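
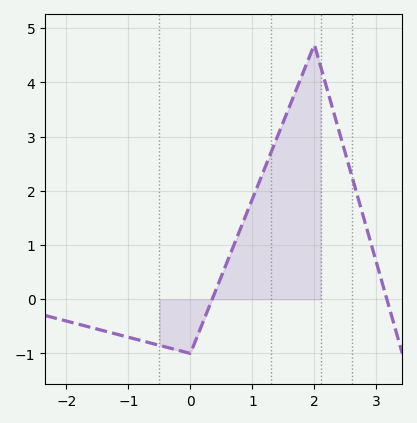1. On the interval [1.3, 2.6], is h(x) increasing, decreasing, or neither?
neither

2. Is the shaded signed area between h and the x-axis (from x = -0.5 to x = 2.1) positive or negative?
positive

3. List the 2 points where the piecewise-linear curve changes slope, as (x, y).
(0, -1); (2, 4.7)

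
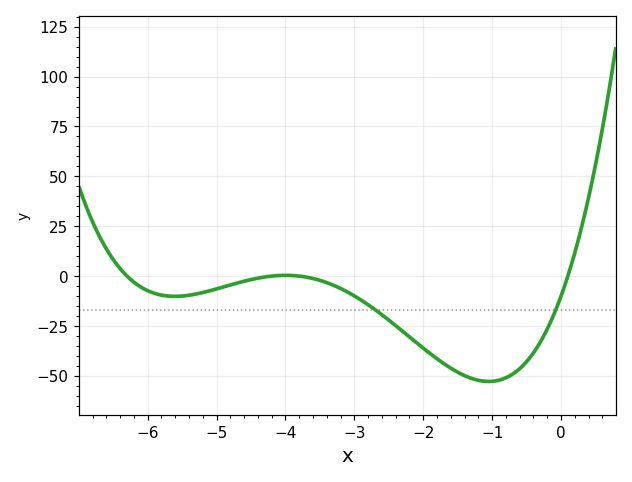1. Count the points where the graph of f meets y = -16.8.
2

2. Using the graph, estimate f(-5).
-6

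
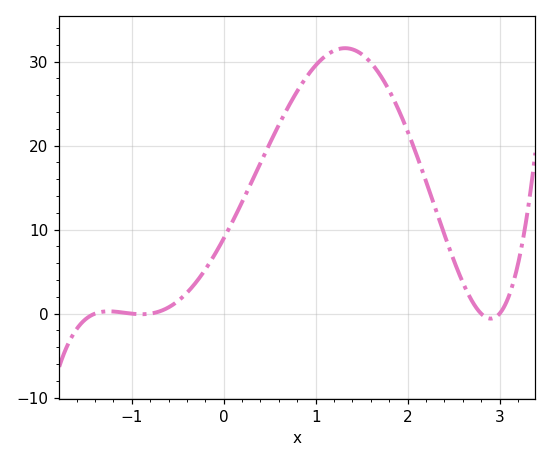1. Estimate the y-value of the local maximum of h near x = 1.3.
32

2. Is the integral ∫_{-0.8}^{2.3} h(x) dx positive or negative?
positive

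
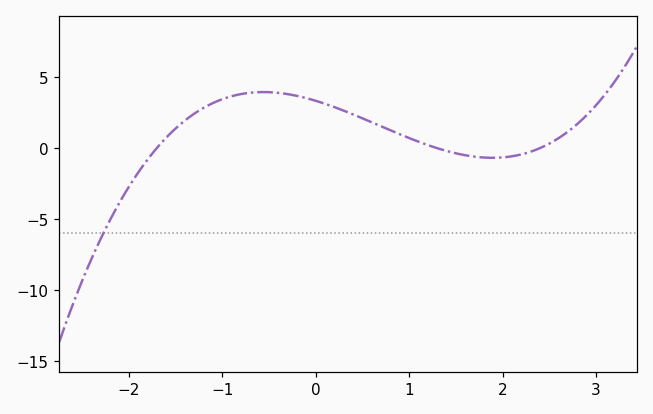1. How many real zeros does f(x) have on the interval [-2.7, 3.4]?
3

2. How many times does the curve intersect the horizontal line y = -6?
1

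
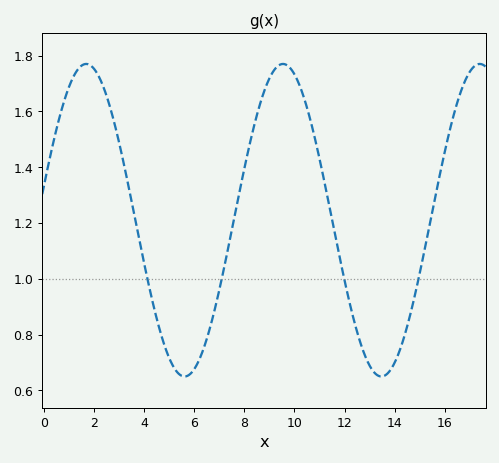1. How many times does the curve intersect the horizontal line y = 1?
4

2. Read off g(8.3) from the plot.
1.52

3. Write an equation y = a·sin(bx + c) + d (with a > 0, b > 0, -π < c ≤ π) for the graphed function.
y = 0.56sin(0.8x + 0.22) + 1.21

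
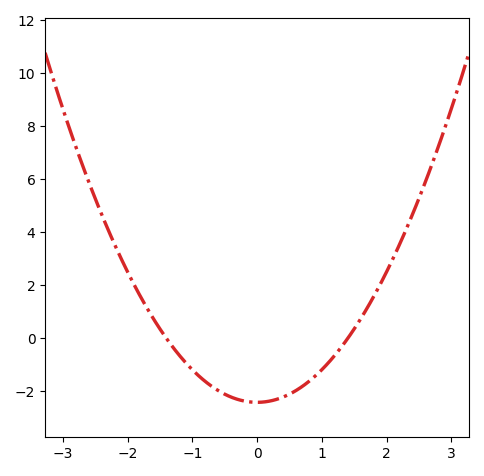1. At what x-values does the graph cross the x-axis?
-1.4, 1.4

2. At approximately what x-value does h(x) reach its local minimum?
0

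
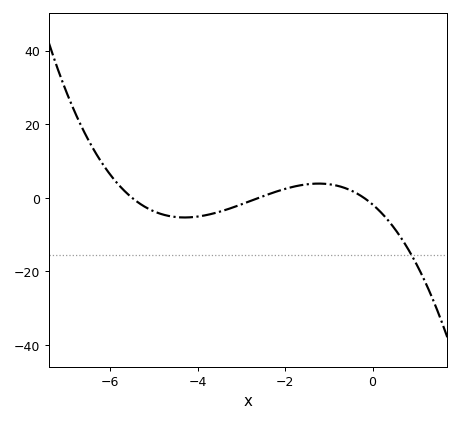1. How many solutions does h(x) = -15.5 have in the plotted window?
1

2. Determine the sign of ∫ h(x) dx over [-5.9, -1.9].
negative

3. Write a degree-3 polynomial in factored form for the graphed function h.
y = -0.64(x + 5.5)(x + 2.6)(x + 0.2)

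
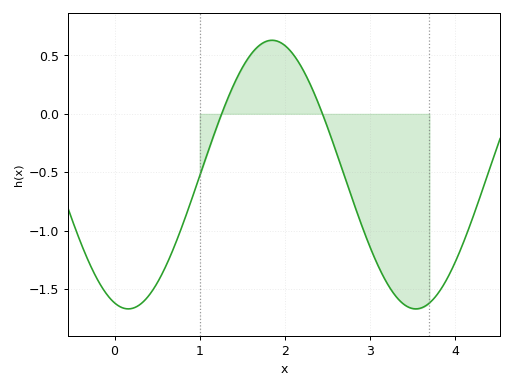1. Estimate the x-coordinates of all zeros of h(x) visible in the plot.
1.3, 2.4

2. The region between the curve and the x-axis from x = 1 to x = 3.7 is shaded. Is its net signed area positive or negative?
negative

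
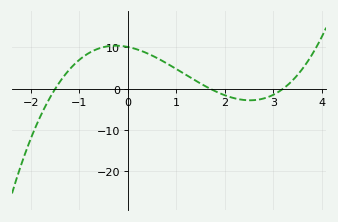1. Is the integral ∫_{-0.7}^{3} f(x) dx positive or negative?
positive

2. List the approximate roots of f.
-1.5, 1.7, 3.2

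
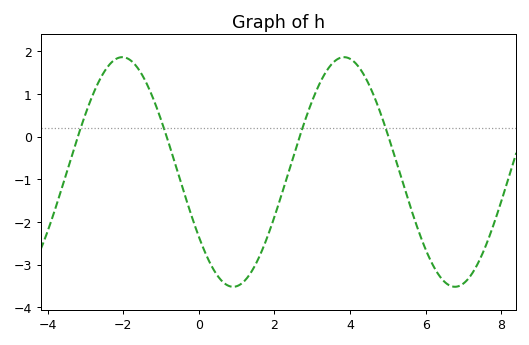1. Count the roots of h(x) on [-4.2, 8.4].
4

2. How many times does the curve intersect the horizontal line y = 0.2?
4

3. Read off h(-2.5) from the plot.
1.5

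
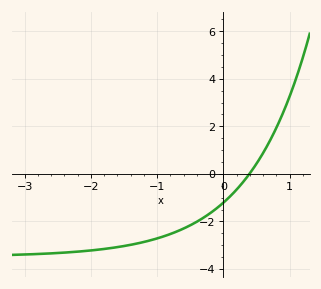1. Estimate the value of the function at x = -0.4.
-2.01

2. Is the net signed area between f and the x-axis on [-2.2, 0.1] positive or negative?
negative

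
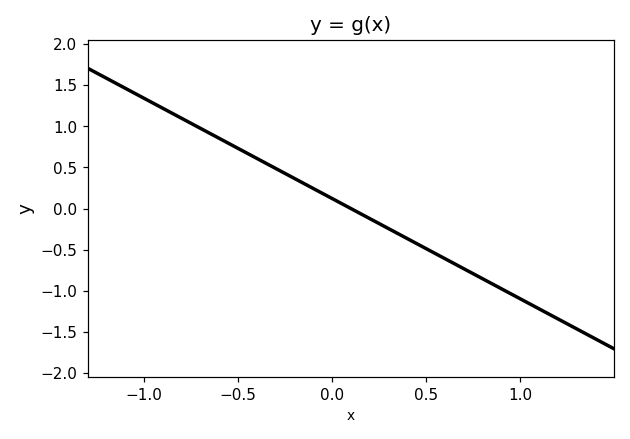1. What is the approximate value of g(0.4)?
-0.35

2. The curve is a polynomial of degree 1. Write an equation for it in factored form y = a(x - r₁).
y = -1.22(x - 0.1)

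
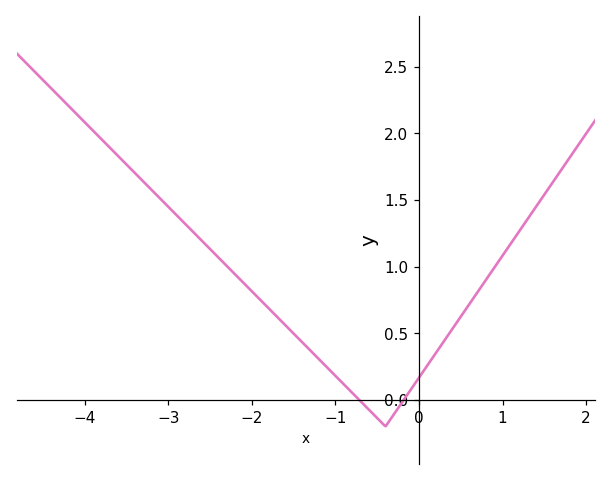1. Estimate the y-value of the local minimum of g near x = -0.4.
-0.2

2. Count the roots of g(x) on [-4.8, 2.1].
2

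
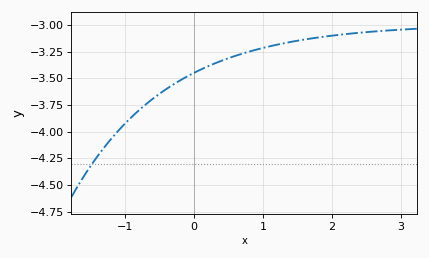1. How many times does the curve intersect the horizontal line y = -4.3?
1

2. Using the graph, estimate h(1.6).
-3.14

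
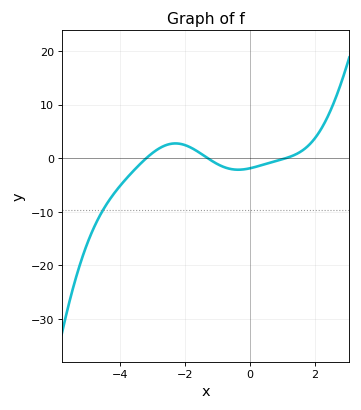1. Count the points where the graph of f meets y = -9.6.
1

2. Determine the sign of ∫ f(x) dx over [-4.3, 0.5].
negative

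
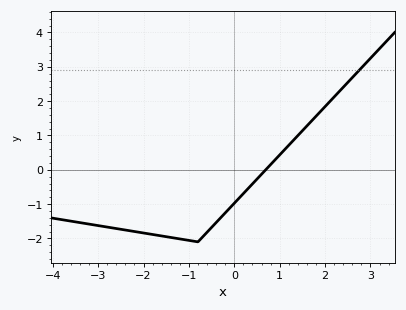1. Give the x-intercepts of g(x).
0.6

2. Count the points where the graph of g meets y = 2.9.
1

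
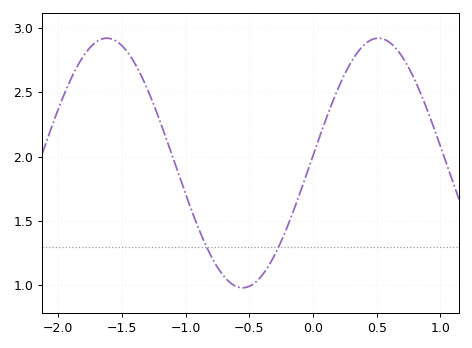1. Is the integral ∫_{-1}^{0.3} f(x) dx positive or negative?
positive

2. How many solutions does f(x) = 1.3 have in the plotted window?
2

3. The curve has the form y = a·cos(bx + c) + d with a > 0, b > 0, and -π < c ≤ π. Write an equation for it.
y = 0.97cos(3x - 1.5) + 1.95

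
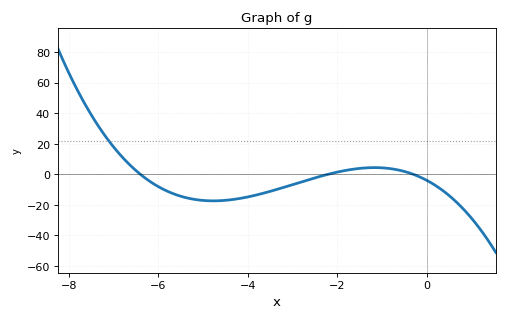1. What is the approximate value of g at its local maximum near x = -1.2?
4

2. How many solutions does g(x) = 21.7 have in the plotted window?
1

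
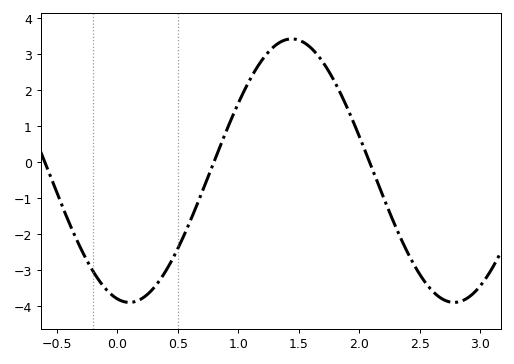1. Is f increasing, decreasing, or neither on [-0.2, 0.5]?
neither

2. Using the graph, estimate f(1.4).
3.4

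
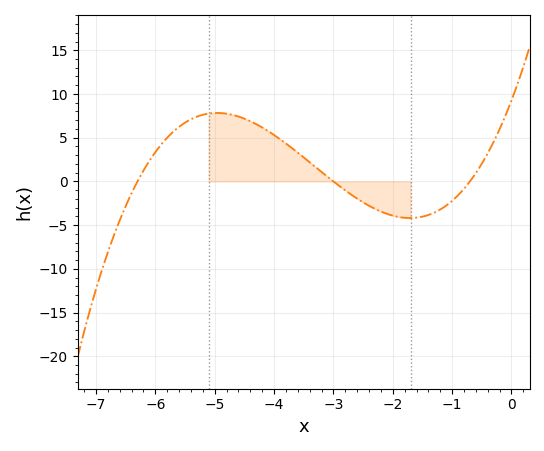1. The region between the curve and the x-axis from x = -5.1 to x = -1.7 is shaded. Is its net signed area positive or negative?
positive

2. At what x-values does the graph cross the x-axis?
-6.3, -3, -0.7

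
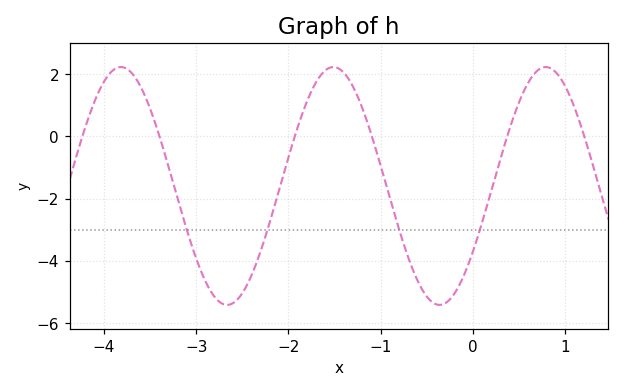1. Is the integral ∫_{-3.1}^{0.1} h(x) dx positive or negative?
negative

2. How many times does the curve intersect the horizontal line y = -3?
4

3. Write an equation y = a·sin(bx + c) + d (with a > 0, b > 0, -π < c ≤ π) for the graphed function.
y = 3.82sin(2.7x - 0.58) - 1.59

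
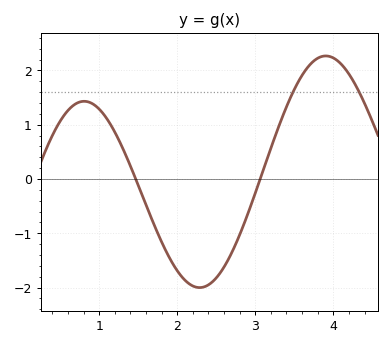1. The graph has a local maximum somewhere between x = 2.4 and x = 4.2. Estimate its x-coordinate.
3.9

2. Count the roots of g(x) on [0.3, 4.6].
2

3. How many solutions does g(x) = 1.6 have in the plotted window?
2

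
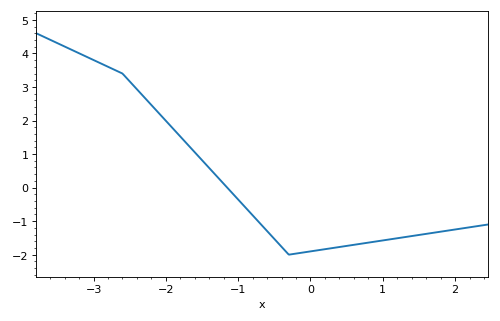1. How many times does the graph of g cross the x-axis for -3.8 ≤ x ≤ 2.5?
1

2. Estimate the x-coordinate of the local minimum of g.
-0.3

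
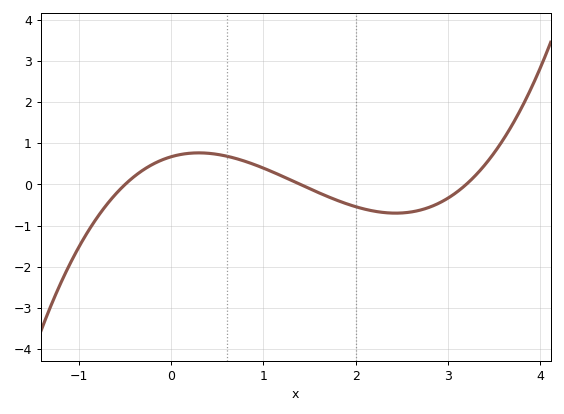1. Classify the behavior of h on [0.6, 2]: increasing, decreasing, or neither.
decreasing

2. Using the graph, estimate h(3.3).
0.2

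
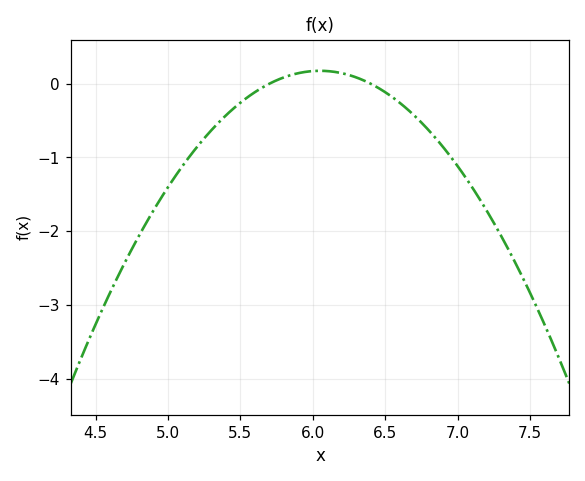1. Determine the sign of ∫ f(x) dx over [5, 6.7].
negative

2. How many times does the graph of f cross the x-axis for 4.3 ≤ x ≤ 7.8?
2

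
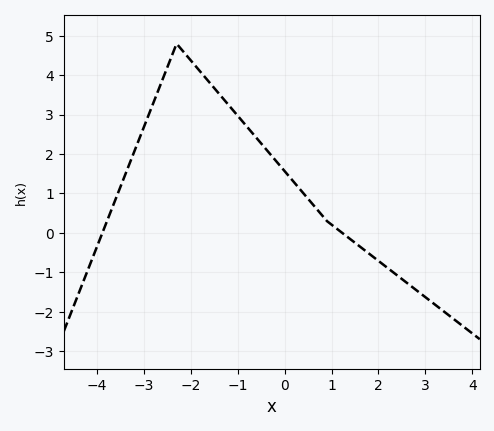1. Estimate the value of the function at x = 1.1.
0.1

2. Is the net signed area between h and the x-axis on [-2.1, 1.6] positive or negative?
positive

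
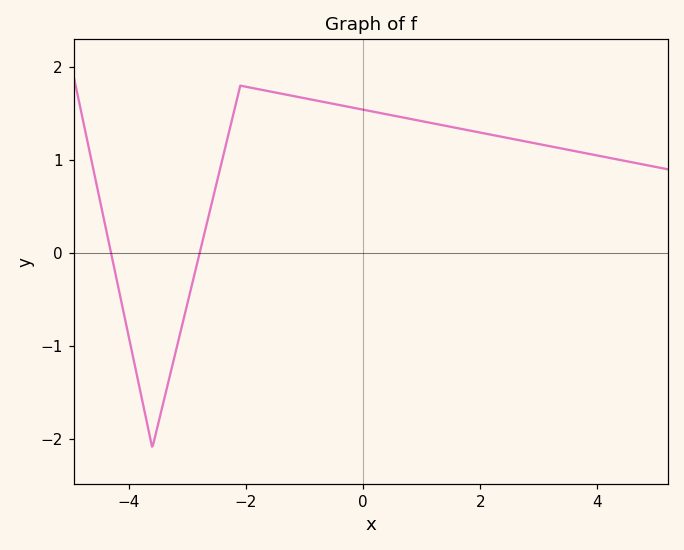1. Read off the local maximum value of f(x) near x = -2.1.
1.8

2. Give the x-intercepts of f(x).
-4.3, -2.79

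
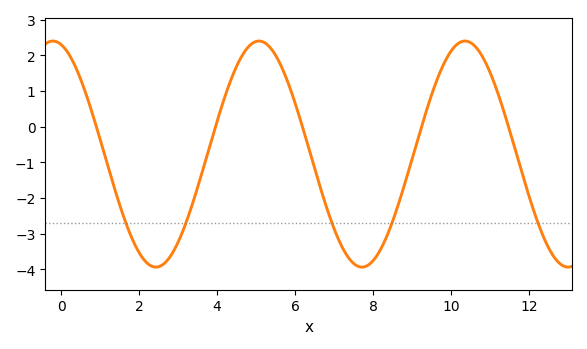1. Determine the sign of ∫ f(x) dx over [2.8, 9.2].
negative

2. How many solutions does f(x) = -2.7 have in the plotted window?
5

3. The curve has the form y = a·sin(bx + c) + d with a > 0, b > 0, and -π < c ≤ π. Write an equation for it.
y = 3.17sin(1.2x + 1.8) - 0.77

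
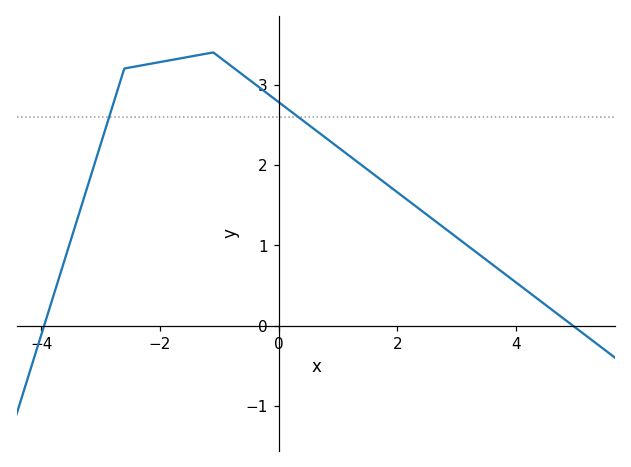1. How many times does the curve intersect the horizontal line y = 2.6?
2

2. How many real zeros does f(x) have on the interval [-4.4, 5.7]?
2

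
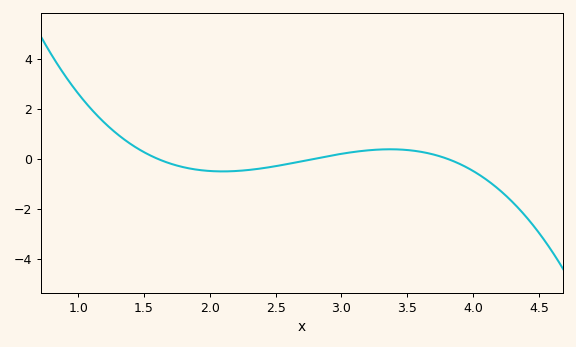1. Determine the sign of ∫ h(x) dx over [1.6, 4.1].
negative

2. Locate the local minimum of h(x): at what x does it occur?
2.1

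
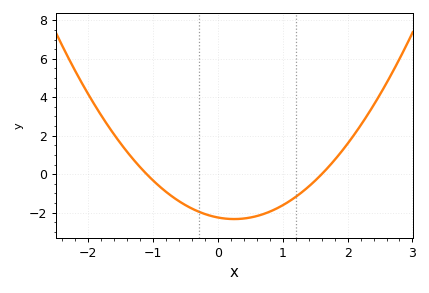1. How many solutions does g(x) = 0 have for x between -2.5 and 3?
2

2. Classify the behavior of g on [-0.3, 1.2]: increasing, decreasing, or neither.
neither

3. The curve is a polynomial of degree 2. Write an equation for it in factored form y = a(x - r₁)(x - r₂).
y = 1.28(x + 1.1)(x - 1.6)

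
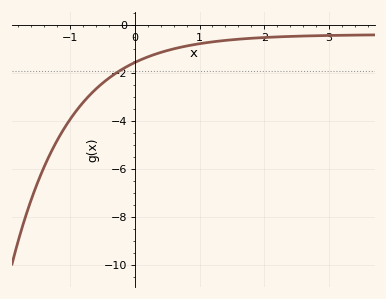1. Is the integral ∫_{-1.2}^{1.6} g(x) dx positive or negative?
negative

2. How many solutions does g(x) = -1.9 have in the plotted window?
1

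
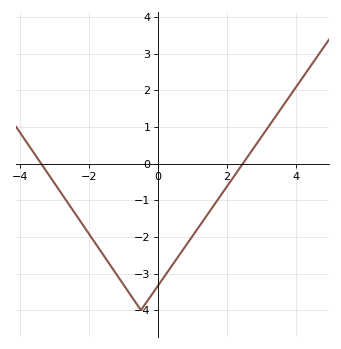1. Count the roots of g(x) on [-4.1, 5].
2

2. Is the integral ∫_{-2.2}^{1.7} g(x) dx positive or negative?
negative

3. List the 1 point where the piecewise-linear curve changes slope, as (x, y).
(-0.5, -4)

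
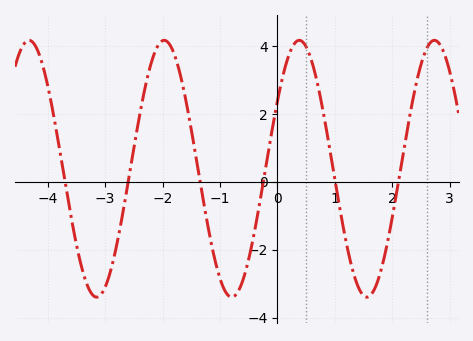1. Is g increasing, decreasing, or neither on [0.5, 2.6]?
neither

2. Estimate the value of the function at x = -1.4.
0.6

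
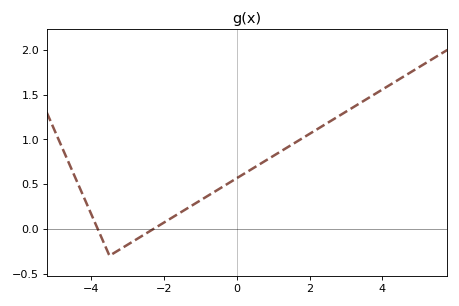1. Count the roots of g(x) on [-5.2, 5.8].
2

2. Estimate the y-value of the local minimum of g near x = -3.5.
-0.3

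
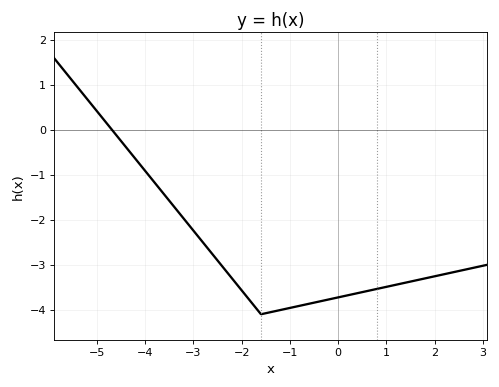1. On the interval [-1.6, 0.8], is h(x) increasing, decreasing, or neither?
increasing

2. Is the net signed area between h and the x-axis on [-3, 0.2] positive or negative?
negative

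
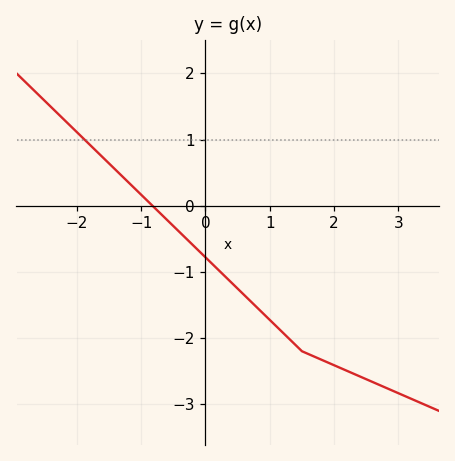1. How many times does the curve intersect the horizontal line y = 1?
1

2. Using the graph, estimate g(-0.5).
-0.308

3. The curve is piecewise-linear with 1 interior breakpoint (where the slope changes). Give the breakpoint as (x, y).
(1.5, -2.2)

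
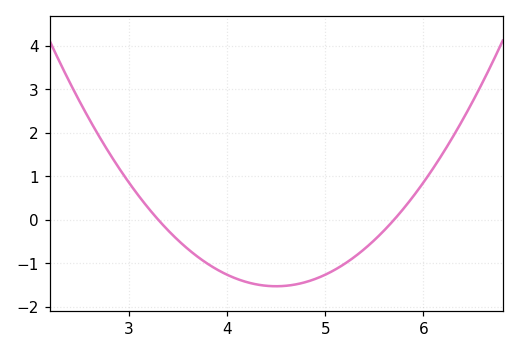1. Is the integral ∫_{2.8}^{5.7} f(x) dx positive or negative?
negative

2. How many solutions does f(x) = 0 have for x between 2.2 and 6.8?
2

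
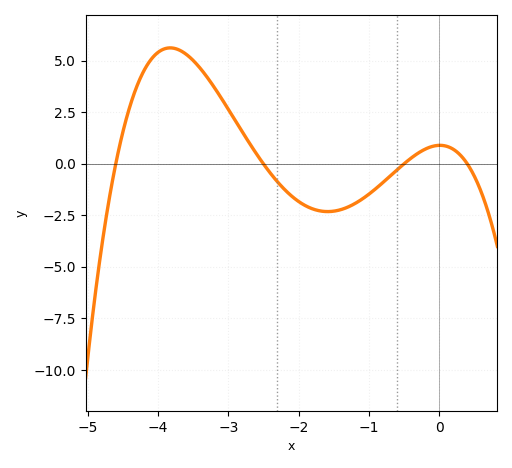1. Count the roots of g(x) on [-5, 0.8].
4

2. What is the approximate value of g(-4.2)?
4.6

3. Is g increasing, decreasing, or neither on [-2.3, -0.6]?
neither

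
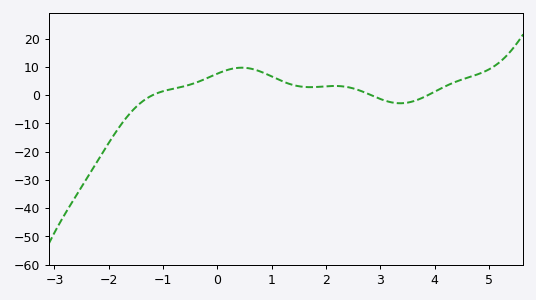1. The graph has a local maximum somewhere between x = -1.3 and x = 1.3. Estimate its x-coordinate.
0.445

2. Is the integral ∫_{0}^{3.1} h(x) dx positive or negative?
positive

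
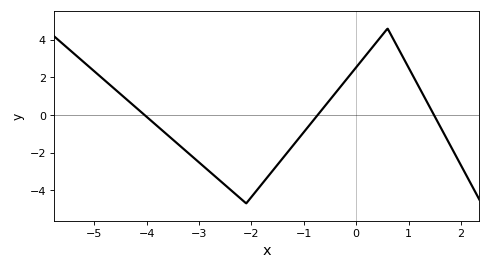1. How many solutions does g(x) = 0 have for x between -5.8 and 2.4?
3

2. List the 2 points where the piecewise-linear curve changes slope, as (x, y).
(-2.1, -4.7); (0.6, 4.6)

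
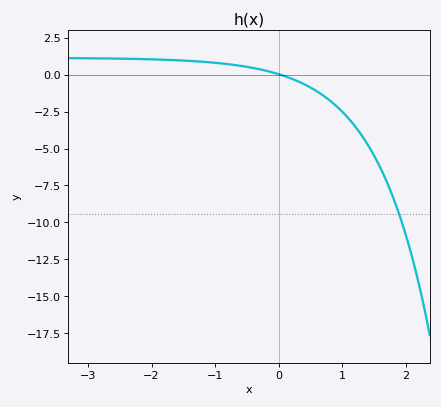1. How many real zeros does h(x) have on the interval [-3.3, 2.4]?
1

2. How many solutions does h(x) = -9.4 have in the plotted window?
1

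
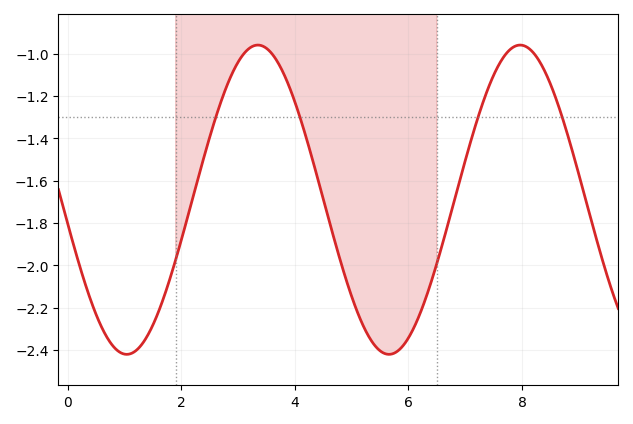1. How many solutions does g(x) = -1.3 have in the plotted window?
4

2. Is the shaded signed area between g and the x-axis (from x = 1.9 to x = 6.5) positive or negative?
negative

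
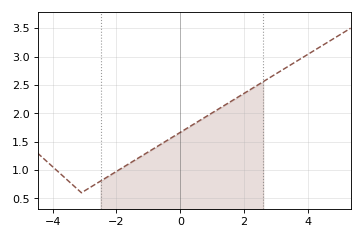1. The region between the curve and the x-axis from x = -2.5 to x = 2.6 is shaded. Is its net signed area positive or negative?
positive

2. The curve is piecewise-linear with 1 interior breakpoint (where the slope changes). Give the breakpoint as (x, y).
(-3.1, 0.6)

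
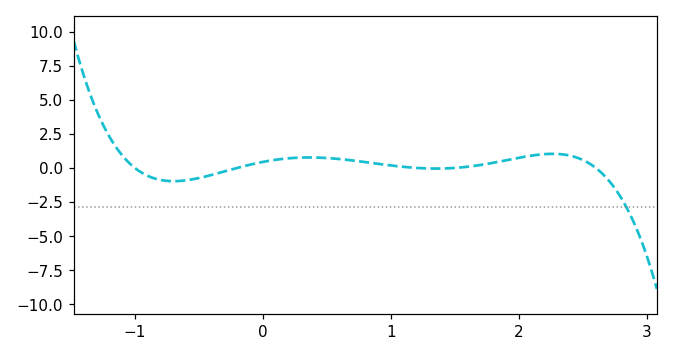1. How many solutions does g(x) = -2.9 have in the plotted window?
1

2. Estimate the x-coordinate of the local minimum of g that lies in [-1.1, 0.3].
-0.7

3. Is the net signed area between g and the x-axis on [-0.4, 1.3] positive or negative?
positive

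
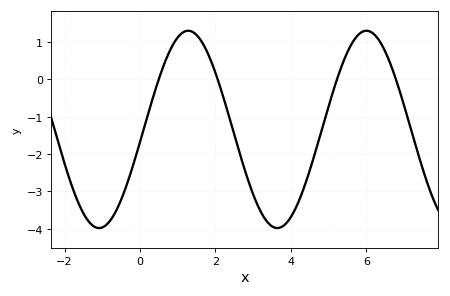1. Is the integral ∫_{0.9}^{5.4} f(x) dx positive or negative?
negative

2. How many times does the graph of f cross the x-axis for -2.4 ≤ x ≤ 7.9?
4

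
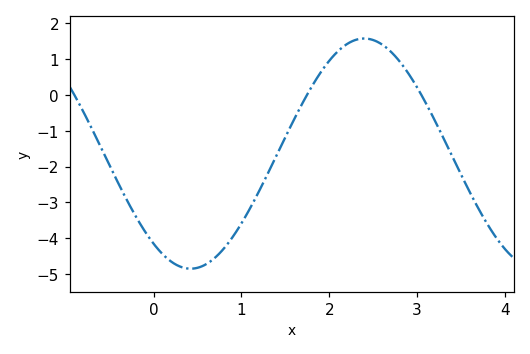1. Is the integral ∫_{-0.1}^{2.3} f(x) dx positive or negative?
negative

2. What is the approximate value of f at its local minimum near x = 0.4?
-4.8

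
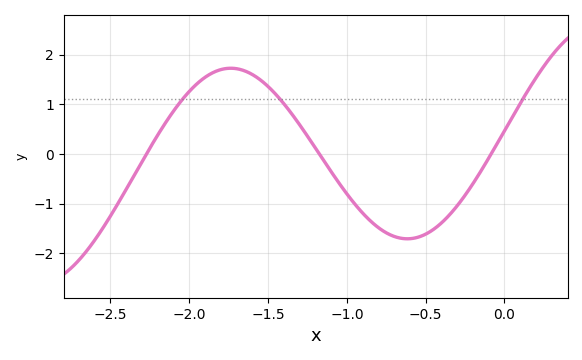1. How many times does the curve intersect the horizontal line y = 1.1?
3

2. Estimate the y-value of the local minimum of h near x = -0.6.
-1.7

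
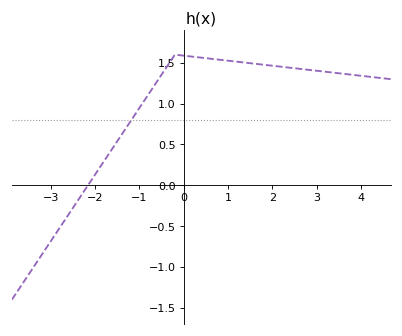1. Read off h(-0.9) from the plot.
1.03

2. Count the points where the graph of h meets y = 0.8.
1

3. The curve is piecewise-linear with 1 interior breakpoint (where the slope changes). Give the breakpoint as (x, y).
(-0.2, 1.6)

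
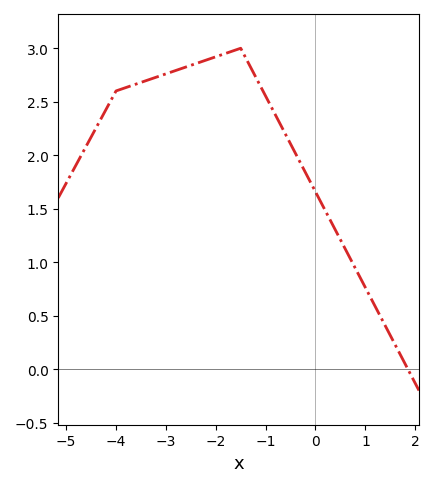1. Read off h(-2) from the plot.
2.92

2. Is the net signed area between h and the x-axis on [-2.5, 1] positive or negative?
positive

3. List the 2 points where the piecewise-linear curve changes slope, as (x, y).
(-4, 2.6); (-1.5, 3)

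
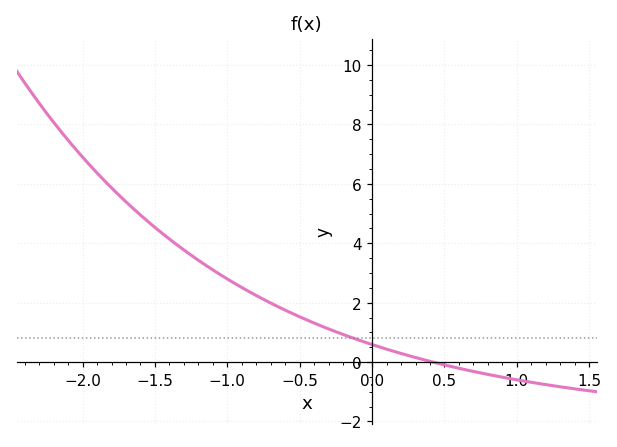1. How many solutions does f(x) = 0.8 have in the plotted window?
1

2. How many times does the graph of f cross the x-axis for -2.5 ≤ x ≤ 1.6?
1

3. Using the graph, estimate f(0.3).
0.154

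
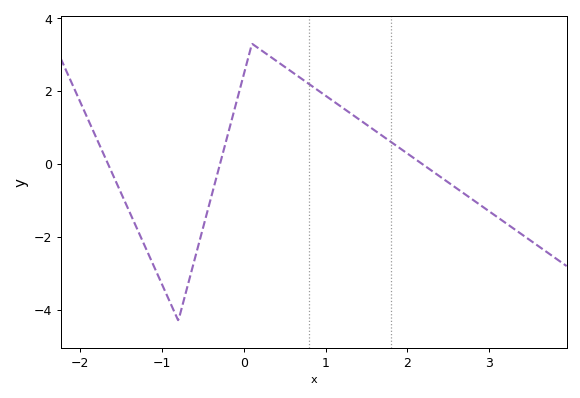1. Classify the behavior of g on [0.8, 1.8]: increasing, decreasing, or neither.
decreasing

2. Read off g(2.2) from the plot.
-0.03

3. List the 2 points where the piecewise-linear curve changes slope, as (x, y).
(-0.8, -4.3); (0.1, 3.3)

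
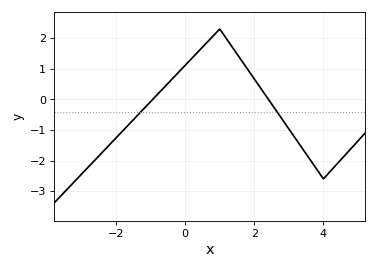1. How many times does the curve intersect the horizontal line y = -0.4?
2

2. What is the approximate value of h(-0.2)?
0.876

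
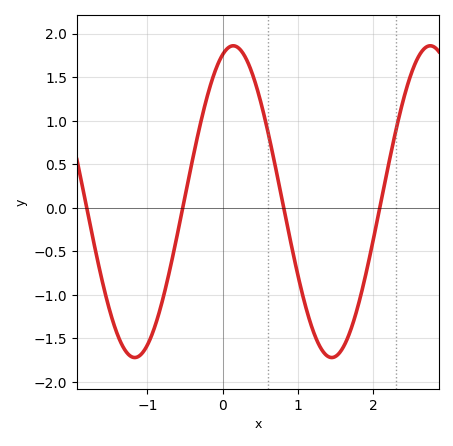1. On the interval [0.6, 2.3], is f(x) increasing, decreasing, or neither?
neither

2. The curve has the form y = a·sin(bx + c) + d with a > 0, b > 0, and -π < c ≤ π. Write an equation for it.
y = 1.79sin(2.4x + 1.2) + 0.07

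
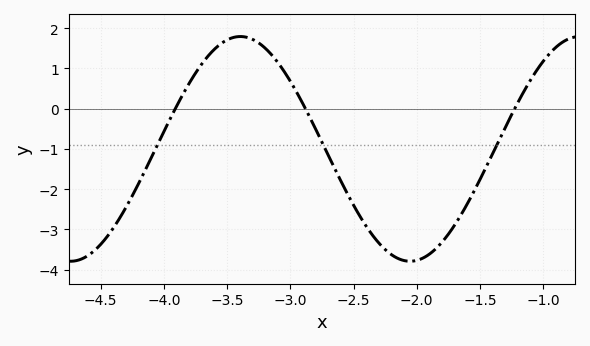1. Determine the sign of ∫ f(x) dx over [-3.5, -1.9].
negative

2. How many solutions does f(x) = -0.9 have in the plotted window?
3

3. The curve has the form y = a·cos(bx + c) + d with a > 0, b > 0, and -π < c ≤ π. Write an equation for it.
y = 2.79cos(2.34x + 1.66) - 1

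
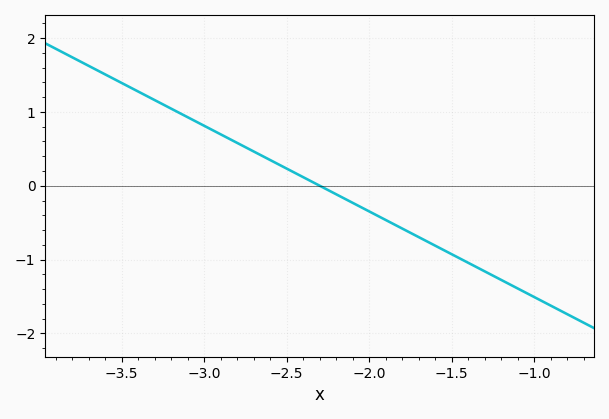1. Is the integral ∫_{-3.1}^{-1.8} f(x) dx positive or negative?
positive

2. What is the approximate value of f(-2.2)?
-0.1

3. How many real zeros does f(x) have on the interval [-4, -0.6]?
1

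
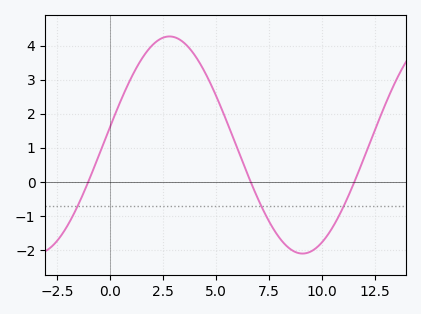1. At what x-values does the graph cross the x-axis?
-1.03, 6.64, 11.5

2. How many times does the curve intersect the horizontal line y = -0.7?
3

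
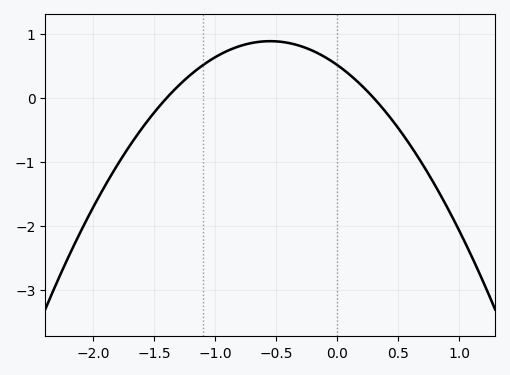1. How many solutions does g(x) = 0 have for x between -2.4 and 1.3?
2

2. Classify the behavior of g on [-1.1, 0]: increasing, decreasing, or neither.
neither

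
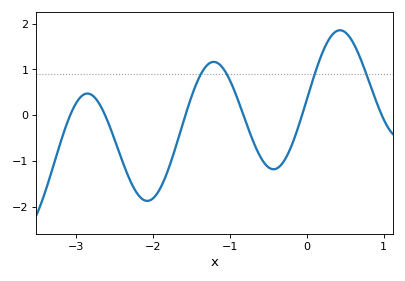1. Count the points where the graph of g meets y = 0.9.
4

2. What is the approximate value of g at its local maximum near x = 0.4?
1.9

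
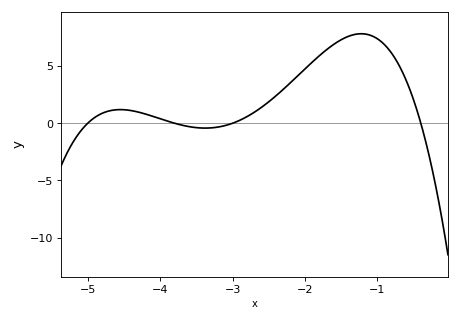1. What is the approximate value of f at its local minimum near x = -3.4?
-0.424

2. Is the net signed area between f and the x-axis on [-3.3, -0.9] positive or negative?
positive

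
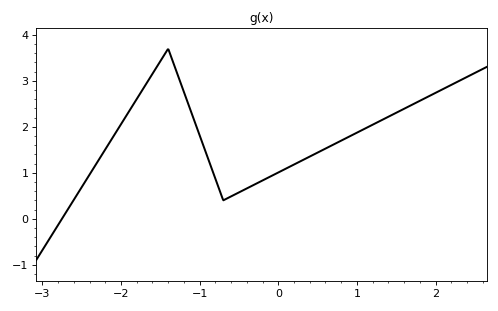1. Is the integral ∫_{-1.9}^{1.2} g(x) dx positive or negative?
positive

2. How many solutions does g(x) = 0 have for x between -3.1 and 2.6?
1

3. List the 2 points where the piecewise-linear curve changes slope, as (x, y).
(-1.4, 3.7); (-0.7, 0.4)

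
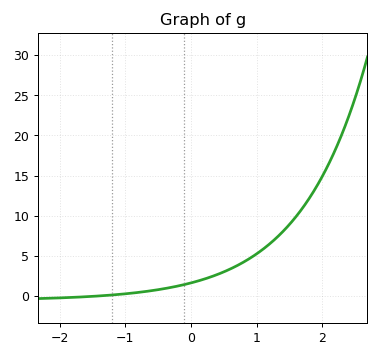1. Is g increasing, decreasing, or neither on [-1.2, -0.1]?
increasing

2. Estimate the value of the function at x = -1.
0.5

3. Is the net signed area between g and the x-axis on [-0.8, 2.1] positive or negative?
positive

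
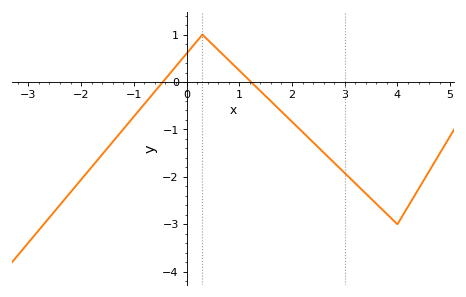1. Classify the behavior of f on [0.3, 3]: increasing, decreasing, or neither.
decreasing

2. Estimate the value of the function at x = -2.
-2.06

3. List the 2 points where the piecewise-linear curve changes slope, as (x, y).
(0.3, 1); (4, -3)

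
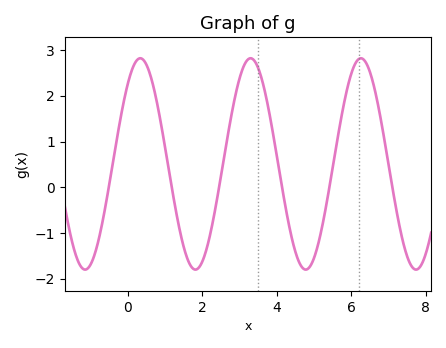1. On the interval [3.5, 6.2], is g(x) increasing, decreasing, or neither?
neither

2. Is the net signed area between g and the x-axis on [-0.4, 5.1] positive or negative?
positive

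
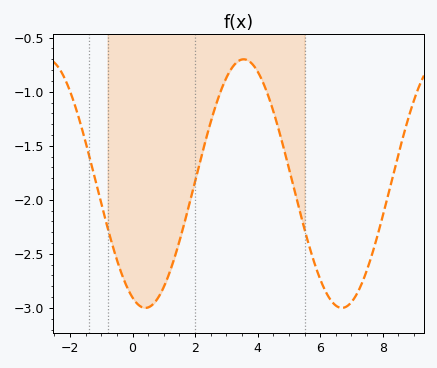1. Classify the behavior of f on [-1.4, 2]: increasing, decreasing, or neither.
neither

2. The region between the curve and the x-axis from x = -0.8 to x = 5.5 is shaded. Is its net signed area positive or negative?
negative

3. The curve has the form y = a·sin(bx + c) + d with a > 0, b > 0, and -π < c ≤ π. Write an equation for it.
y = 1.15sin(1x - 2) - 1.85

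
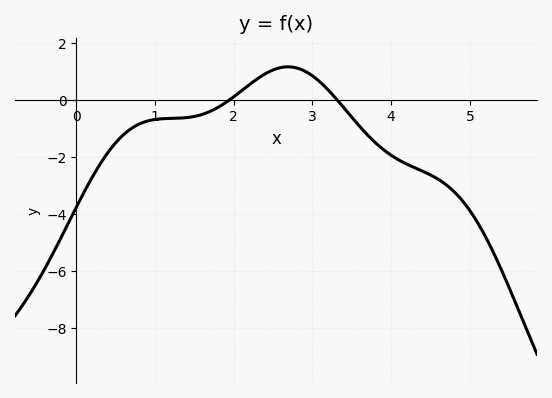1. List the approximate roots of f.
1.94, 3.32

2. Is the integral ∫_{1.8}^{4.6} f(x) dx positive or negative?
negative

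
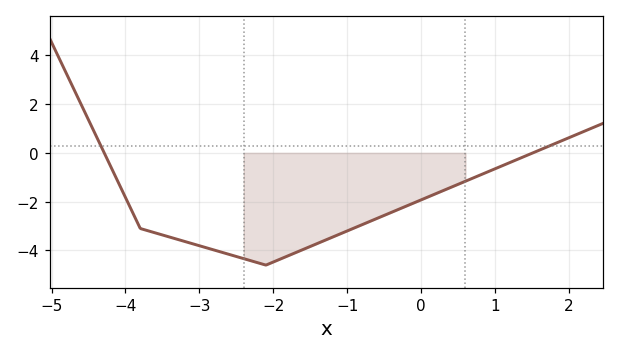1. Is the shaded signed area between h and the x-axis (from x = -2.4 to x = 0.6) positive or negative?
negative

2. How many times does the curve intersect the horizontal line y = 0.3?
2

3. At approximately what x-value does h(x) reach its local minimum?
-2.1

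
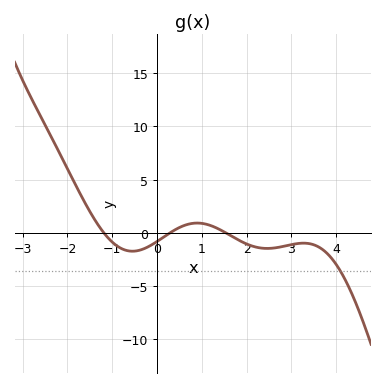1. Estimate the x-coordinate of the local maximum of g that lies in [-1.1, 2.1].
0.895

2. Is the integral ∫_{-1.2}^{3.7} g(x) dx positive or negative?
negative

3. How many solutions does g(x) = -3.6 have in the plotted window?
1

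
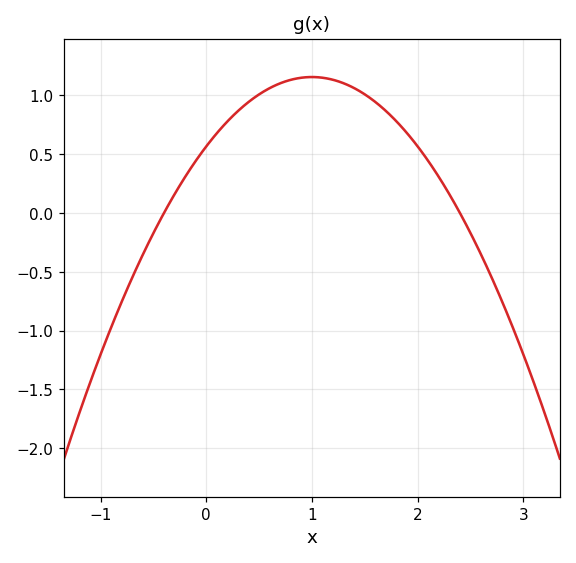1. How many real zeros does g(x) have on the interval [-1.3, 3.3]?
2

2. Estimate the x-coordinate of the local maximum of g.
1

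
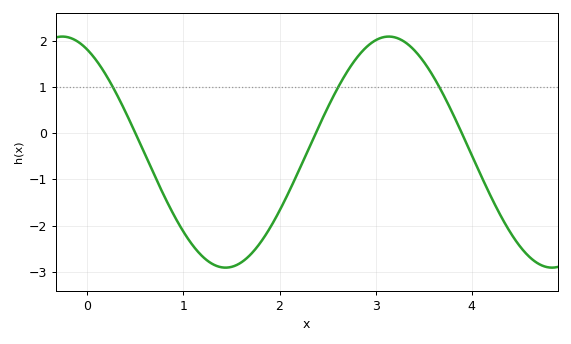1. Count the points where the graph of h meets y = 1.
3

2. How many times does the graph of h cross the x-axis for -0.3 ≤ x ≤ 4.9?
3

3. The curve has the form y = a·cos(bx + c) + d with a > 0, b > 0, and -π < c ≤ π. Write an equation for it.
y = 2.5cos(1.9x + 0.48) - 0.41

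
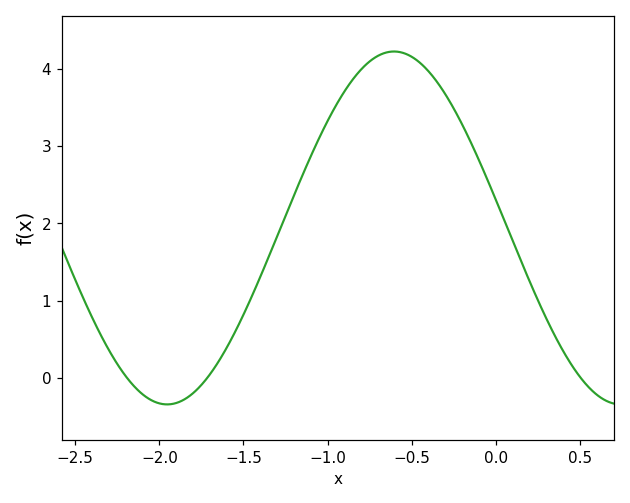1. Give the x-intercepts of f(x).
-2.19, -1.72, 0.505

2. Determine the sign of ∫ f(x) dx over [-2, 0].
positive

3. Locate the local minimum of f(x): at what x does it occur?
-1.95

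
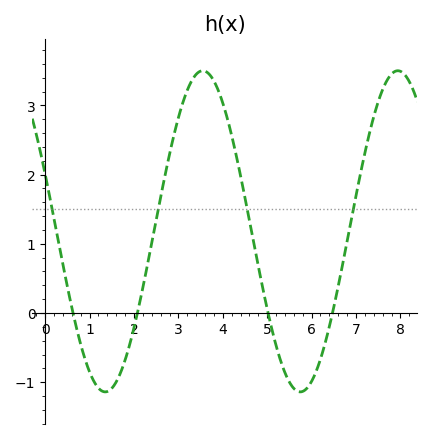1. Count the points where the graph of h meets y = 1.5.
4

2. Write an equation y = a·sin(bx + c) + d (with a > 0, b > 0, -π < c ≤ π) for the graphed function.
y = 2.32sin(1.4x + 2.8) + 1.18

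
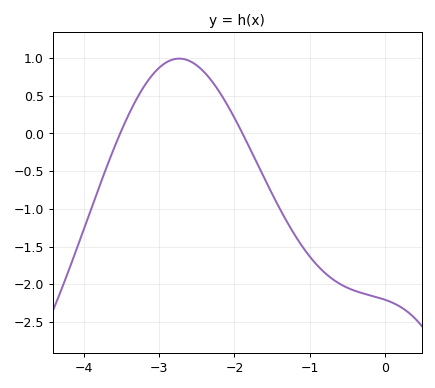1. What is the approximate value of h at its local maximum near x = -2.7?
1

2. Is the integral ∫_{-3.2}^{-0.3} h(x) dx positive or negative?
negative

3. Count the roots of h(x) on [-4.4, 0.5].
2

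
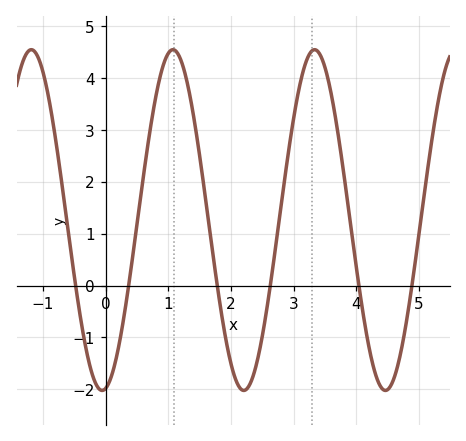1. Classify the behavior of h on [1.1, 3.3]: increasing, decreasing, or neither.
neither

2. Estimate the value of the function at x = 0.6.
2.1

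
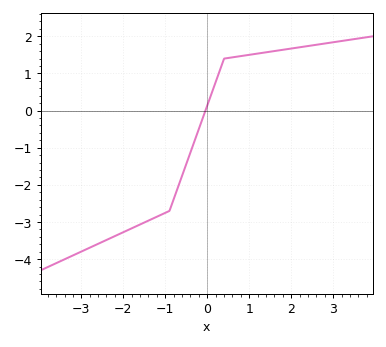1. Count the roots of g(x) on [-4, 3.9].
1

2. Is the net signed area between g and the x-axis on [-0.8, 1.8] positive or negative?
positive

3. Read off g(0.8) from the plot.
1.5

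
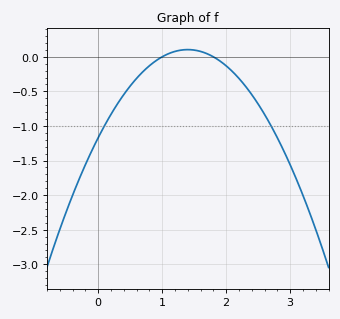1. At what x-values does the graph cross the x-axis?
1, 1.8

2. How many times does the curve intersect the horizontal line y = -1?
2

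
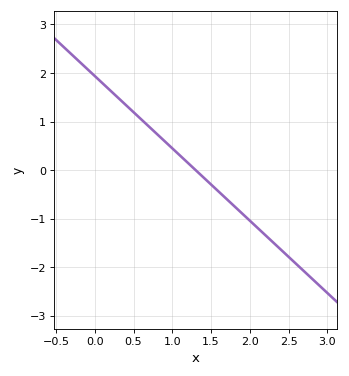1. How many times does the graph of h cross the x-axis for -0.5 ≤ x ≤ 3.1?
1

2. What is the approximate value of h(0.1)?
1.79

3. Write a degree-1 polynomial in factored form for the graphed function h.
y = -1.49(x - 1.3)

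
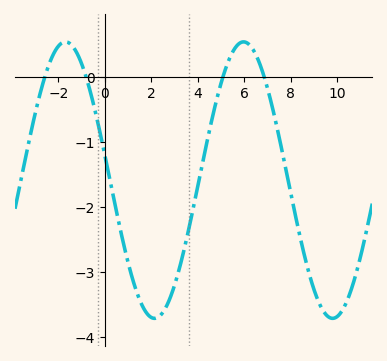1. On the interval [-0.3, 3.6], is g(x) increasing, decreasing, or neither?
neither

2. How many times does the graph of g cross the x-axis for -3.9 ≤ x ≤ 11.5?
4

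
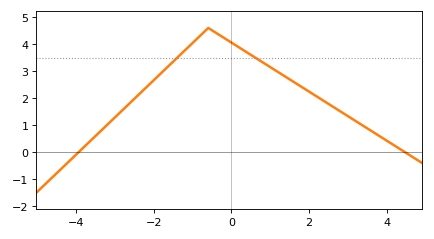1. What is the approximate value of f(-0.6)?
4.6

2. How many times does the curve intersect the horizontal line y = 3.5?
2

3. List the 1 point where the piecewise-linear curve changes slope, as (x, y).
(-0.6, 4.6)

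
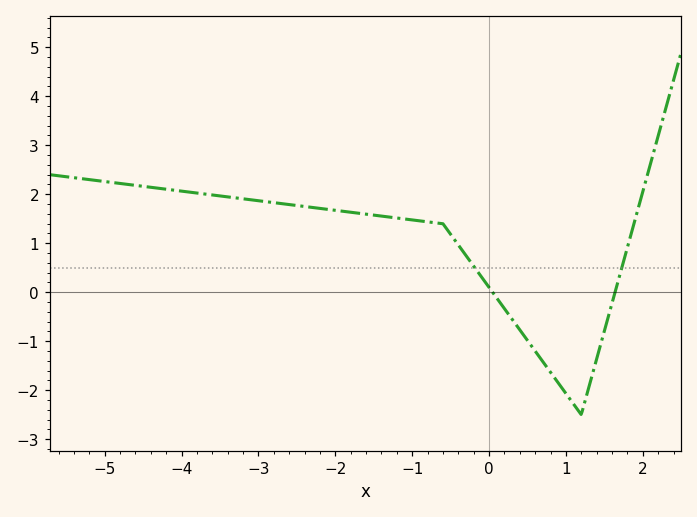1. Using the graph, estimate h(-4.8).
2.2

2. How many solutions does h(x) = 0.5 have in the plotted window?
2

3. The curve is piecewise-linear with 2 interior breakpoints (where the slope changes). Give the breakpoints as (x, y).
(-0.6, 1.4); (1.2, -2.5)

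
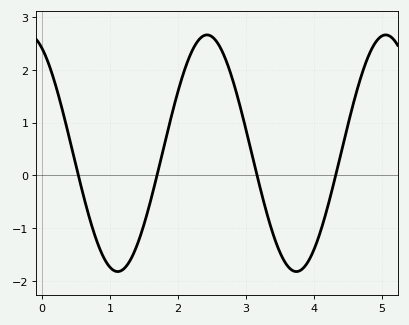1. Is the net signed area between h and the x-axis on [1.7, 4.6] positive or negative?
positive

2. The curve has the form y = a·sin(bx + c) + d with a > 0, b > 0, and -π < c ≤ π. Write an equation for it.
y = 2.24sin(2.4x + 2.1) + 0.42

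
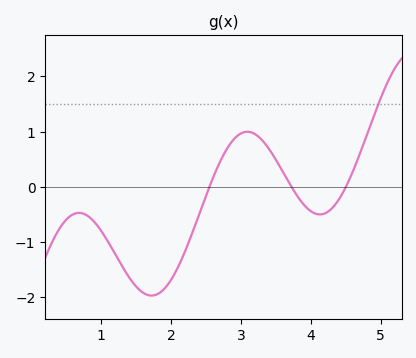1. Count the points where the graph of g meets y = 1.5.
1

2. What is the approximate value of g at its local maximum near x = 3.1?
0.999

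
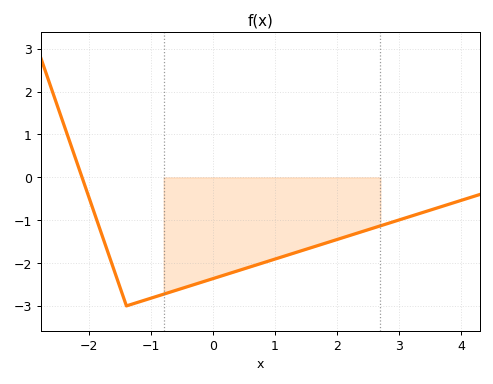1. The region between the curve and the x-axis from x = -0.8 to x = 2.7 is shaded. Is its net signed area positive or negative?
negative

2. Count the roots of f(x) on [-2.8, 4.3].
1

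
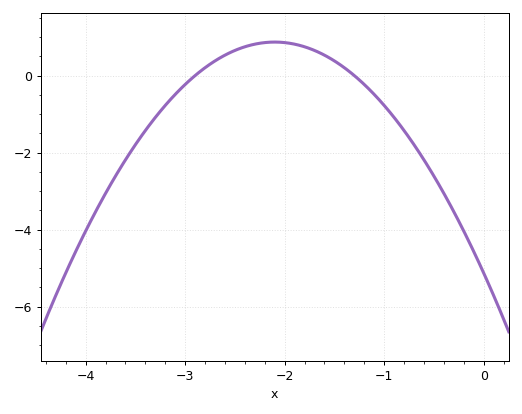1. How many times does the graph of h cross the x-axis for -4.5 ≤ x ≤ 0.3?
2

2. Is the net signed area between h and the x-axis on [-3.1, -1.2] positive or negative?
positive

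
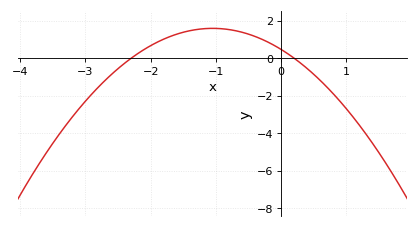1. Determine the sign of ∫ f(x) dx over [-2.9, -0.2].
positive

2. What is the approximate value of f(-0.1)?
0.673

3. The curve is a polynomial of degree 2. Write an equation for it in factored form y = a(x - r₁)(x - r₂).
y = -1.02(x + 2.3)(x - 0.2)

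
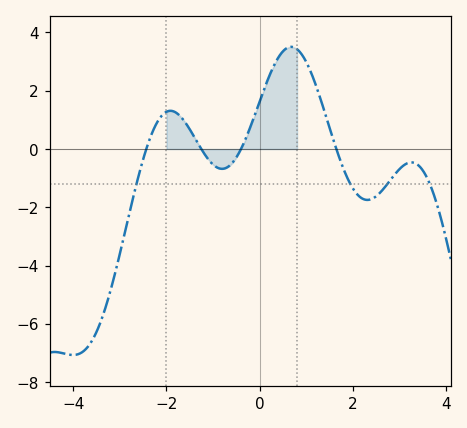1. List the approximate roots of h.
-2.4, -1.2, -0.4, 1.6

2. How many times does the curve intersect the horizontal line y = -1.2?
4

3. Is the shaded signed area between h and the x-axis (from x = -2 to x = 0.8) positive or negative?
positive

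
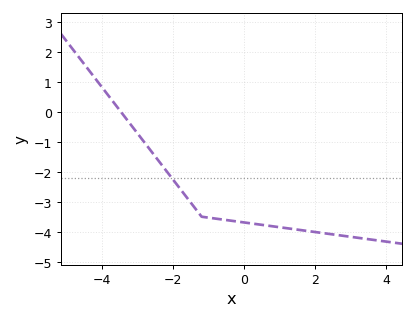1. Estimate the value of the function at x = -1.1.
-3.52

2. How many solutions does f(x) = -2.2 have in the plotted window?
1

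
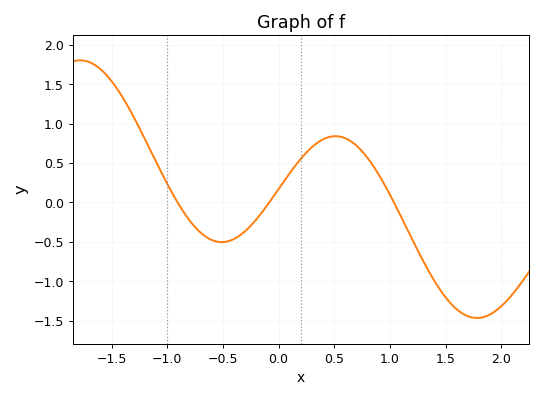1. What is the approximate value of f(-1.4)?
1.35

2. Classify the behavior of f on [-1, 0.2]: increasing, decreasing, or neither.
neither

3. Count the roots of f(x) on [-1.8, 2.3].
3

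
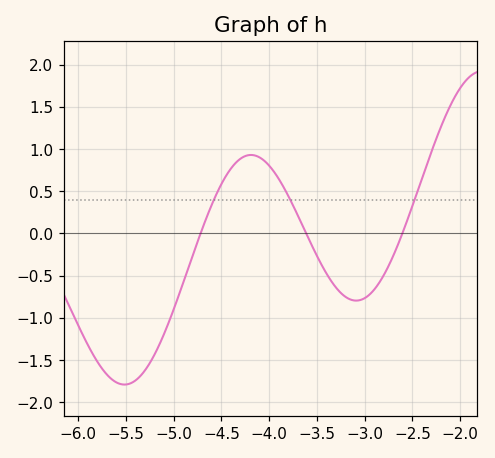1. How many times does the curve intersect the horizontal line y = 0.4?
3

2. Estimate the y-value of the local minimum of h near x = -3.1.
-0.797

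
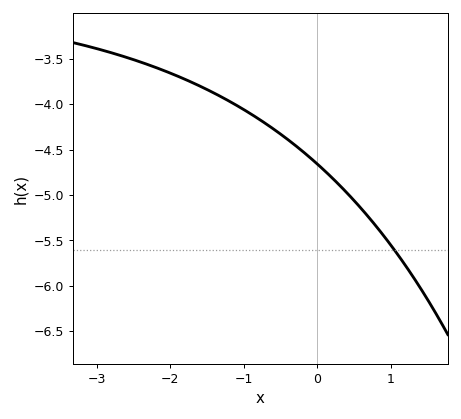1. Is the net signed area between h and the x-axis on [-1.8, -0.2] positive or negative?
negative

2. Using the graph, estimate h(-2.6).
-3.5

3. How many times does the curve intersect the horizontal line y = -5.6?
1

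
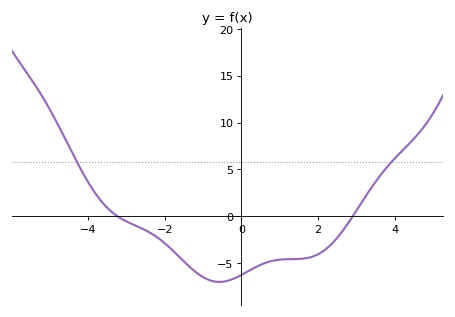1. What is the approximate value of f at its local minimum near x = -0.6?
-7.04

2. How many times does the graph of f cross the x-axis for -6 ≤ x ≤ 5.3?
2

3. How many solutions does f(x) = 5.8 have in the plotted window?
2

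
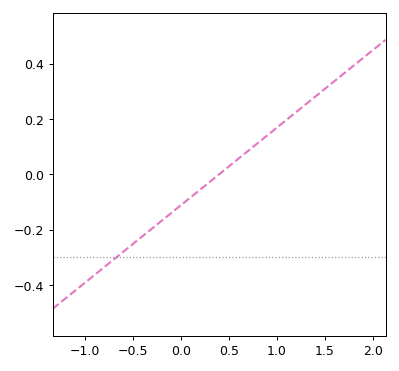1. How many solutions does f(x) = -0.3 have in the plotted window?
1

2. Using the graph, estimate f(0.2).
-0.06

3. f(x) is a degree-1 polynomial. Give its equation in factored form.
y = 0.28(x - 0.4)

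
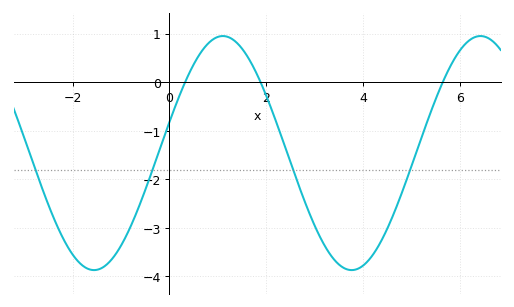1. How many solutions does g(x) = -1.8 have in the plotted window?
4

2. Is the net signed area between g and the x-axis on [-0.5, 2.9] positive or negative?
negative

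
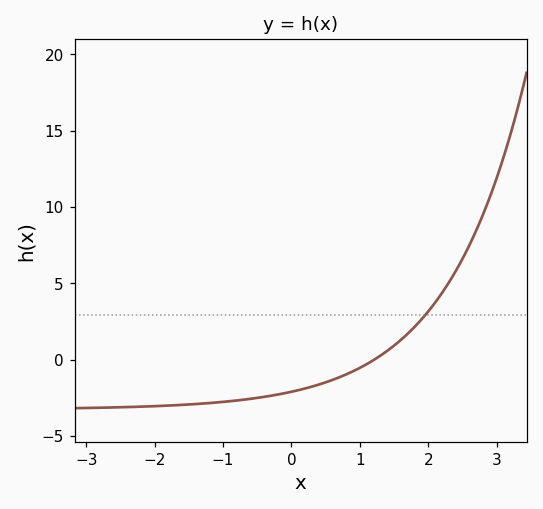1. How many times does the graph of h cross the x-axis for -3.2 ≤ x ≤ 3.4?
1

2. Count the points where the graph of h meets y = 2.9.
1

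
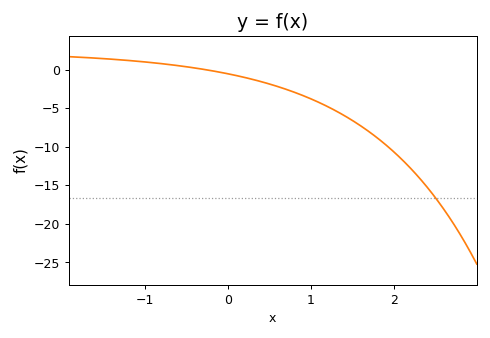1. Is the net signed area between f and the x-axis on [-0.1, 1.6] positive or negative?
negative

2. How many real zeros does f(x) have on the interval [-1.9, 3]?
1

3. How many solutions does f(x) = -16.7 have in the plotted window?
1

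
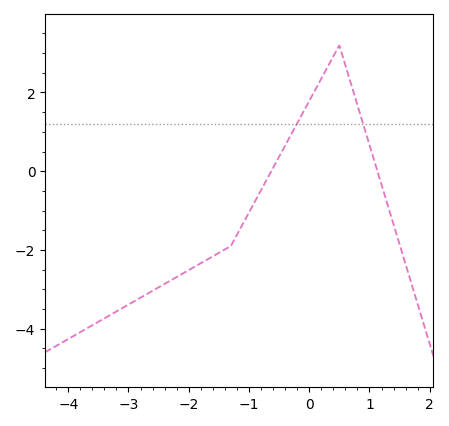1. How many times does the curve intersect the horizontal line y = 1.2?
2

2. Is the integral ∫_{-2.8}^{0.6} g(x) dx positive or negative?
negative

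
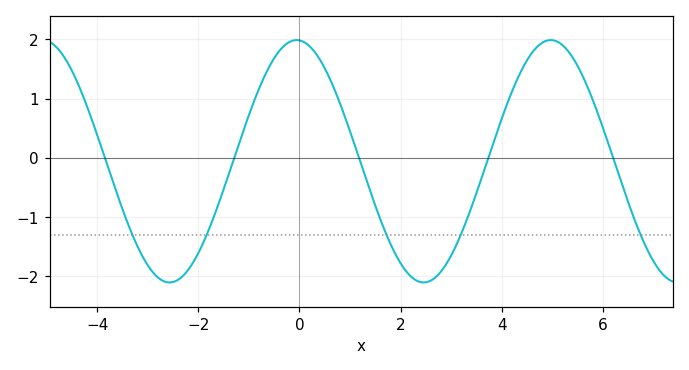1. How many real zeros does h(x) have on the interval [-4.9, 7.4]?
5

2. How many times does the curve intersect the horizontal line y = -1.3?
5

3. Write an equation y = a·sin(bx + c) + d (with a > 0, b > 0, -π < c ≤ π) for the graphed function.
y = 2.05sin(1.25x + 1.64) - 0.06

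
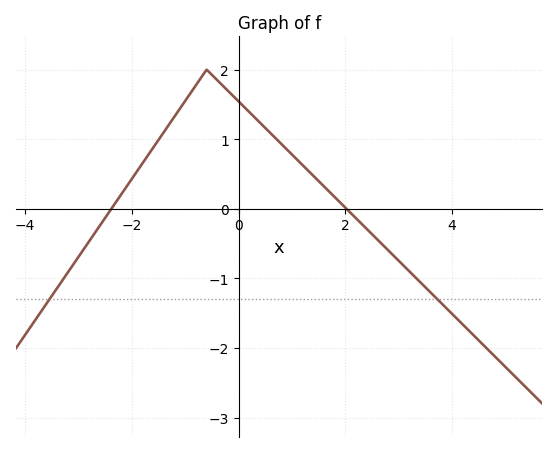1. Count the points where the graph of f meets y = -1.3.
2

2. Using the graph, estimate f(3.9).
-1.43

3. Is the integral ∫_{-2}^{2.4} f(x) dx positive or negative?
positive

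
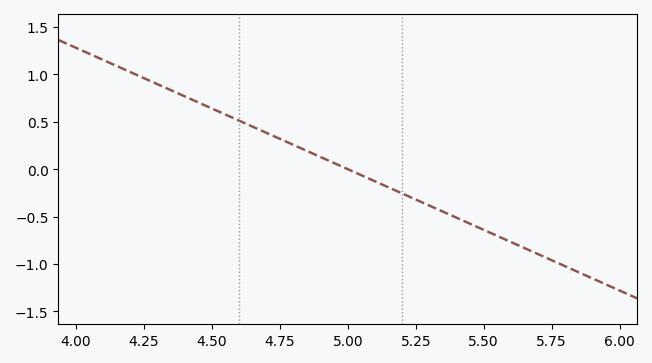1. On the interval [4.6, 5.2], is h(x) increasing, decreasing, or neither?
decreasing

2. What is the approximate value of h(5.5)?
-0.64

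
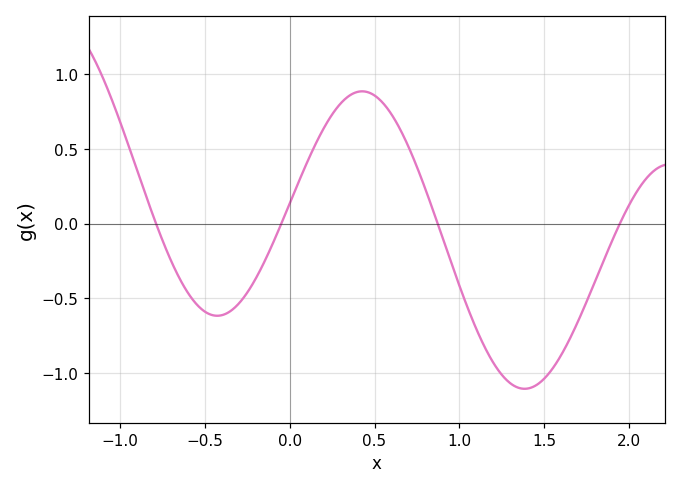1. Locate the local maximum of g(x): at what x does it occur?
0.45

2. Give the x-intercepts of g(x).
-0.8, -0.05, 0.85, 1.95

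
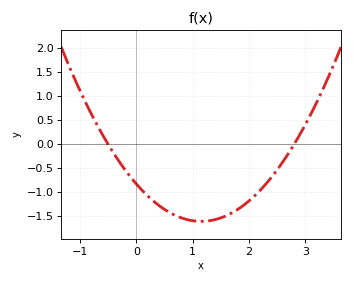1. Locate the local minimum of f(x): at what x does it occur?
1.1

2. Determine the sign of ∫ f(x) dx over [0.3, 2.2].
negative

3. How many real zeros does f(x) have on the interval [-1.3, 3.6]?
2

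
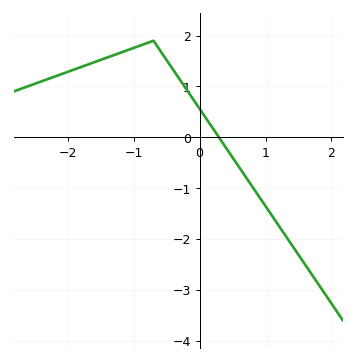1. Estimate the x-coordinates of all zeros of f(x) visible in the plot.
0.292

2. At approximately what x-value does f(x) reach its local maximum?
-0.701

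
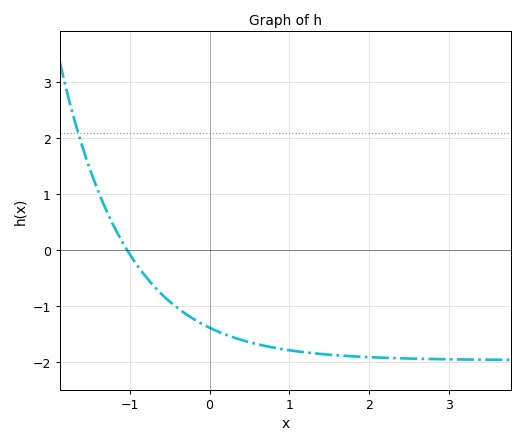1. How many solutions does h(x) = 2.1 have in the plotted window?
1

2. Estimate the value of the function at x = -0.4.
-1.03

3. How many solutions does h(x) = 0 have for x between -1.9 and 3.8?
1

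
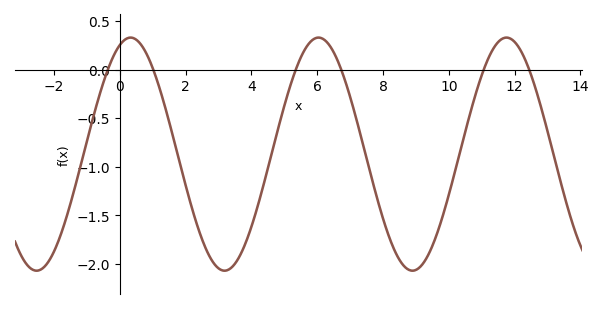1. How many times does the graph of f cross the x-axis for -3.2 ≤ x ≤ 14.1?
6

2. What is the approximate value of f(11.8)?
0.35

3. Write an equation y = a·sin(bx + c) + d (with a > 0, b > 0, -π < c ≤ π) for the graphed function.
y = 1.2sin(1.1x + 1.2) - 0.87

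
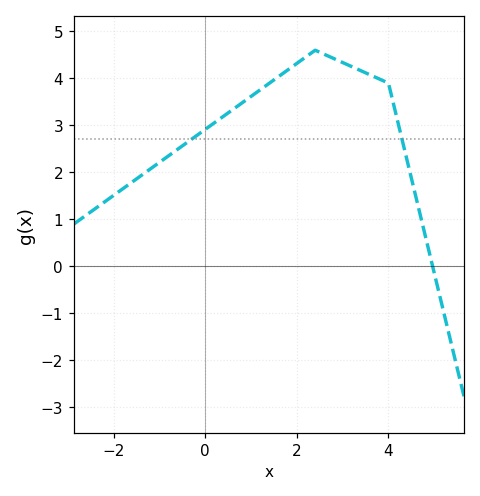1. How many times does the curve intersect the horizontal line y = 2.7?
2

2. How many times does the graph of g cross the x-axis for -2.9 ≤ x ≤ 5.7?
1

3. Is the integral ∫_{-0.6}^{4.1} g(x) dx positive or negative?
positive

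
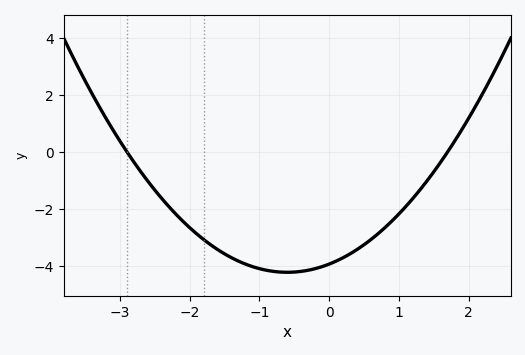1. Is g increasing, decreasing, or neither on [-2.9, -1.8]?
decreasing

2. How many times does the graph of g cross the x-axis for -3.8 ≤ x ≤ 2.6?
2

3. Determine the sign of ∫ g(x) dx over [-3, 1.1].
negative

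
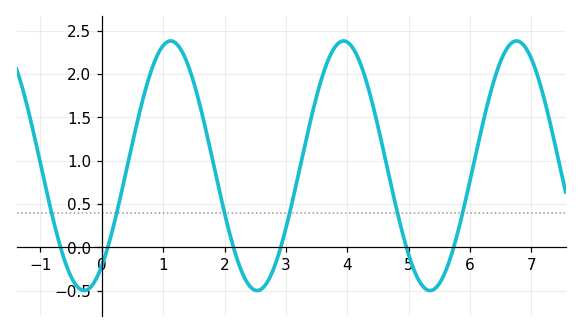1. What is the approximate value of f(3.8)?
2.3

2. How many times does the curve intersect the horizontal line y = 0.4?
6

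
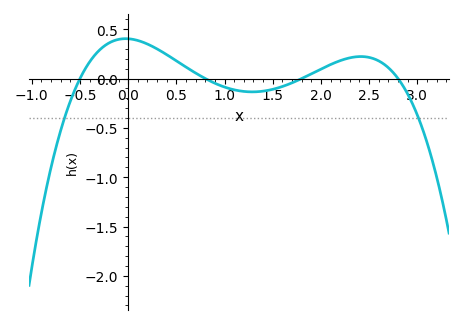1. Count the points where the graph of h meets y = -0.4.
2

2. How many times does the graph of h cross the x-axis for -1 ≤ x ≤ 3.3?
4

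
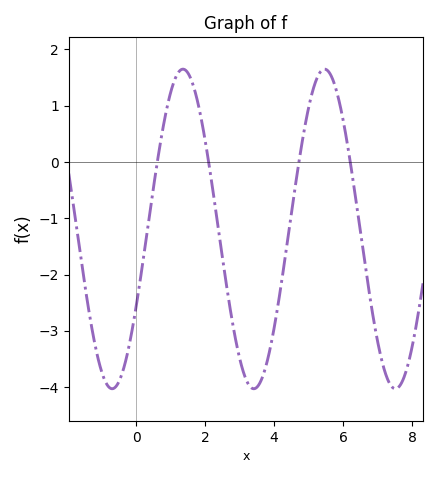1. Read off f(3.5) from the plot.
-4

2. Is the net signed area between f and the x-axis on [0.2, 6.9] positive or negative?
negative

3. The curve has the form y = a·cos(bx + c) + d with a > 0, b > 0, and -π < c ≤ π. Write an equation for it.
y = 2.84cos(1.53x - 2.08) - 1.19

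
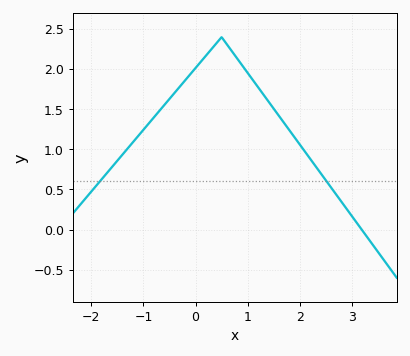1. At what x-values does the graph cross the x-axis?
3.2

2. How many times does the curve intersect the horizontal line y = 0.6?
2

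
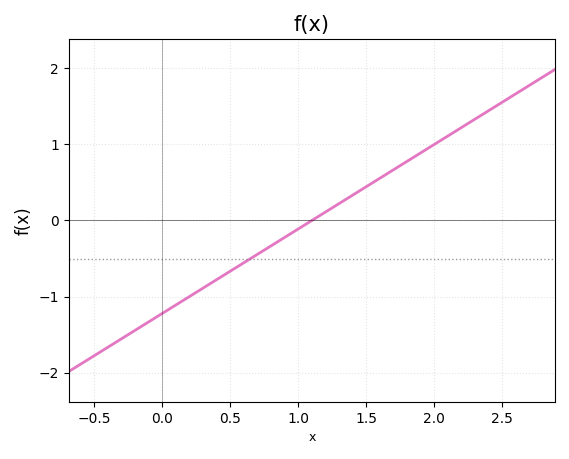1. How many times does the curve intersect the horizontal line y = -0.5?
1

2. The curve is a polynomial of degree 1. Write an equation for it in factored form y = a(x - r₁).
y = 1.11(x - 1.1)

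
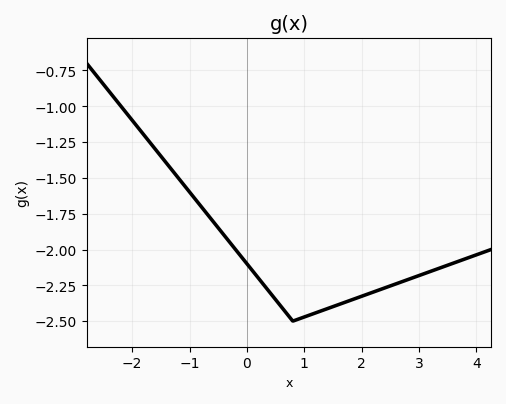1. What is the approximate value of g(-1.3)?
-1.45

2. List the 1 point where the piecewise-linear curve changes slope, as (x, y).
(0.8, -2.5)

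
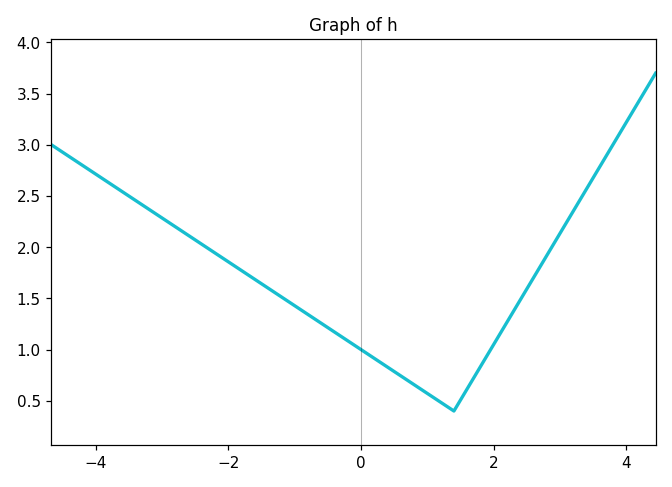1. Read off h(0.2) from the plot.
0.914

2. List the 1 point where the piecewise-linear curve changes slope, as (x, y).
(1.4, 0.4)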